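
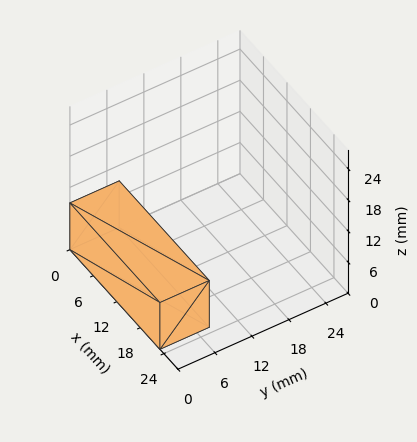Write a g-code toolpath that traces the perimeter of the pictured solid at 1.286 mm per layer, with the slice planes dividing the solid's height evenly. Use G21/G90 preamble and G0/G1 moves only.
Reading the render: the shape is a rectangular box, roughly 23 × 8 mm footprint and 9 mm tall (dimensions read to the nearest mm from the axis ticks). For the g-code, the solid's height is divided into equal slices at the stated Δz and each level perimeter traced with G1 moves after a G0 lift.

; perimeter-only toolpath
G21 ; units = mm
G90 ; absolute positioning
G28 ; home
; layer 1
G0 Z1.286
G0 X0.000 Y0.000
G1 X23.000 Y0.000
G1 X23.000 Y8.000
G1 X0.000 Y8.000
G1 X0.000 Y0.000
; layer 2
G0 Z2.571
G0 X0.000 Y0.000
G1 X23.000 Y0.000
G1 X23.000 Y8.000
G1 X0.000 Y8.000
G1 X0.000 Y0.000
; layer 3
G0 Z3.857
G0 X0.000 Y0.000
G1 X23.000 Y0.000
G1 X23.000 Y8.000
G1 X0.000 Y8.000
G1 X0.000 Y0.000
; layer 4
G0 Z5.143
G0 X0.000 Y0.000
G1 X23.000 Y0.000
G1 X23.000 Y8.000
G1 X0.000 Y8.000
G1 X0.000 Y0.000
; layer 5
G0 Z6.429
G0 X0.000 Y0.000
G1 X23.000 Y0.000
G1 X23.000 Y8.000
G1 X0.000 Y8.000
G1 X0.000 Y0.000
; layer 6
G0 Z7.714
G0 X0.000 Y0.000
G1 X23.000 Y0.000
G1 X23.000 Y8.000
G1 X0.000 Y8.000
G1 X0.000 Y0.000
; layer 7
G0 Z9.000
G0 X0.000 Y0.000
G1 X23.000 Y0.000
G1 X23.000 Y8.000
G1 X0.000 Y8.000
G1 X0.000 Y0.000
M2 ; end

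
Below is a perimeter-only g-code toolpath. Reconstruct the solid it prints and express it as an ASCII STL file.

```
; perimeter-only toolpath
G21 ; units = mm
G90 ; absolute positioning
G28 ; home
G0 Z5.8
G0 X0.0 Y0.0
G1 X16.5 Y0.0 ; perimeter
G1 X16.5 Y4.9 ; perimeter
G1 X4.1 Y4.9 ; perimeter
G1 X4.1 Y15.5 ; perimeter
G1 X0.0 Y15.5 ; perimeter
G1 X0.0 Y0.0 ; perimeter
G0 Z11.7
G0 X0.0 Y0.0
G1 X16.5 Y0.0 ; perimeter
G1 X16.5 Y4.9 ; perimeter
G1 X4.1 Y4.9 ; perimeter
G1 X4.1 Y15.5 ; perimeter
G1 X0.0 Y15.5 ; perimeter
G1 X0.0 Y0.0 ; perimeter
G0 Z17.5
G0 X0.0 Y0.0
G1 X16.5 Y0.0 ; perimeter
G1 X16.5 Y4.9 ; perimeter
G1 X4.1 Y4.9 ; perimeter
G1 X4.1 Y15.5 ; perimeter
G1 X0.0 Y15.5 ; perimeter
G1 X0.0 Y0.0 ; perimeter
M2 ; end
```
solid part
  facet normal 0.0000 0.0000 -1.0000
    outer loop
      vertex 16.5 4.9 0.0
      vertex 16.5 0.0 0.0
      vertex 0.0 0.0 0.0
    endloop
  endfacet
  facet normal 0.0000 0.0000 -1.0000
    outer loop
      vertex 4.1 4.9 0.0
      vertex 16.5 4.9 0.0
      vertex 0.0 0.0 0.0
    endloop
  endfacet
  facet normal 0.0000 0.0000 -1.0000
    outer loop
      vertex 4.1 15.5 0.0
      vertex 4.1 4.9 0.0
      vertex 0.0 0.0 0.0
    endloop
  endfacet
  facet normal 0.0000 0.0000 -1.0000
    outer loop
      vertex 0.0 15.5 0.0
      vertex 4.1 15.5 0.0
      vertex 0.0 0.0 0.0
    endloop
  endfacet
  facet normal 0.0000 0.0000 1.0000
    outer loop
      vertex 0.0 0.0 17.5
      vertex 16.5 0.0 17.5
      vertex 16.5 4.9 17.5
    endloop
  endfacet
  facet normal 0.0000 0.0000 1.0000
    outer loop
      vertex 0.0 0.0 17.5
      vertex 16.5 4.9 17.5
      vertex 4.1 4.9 17.5
    endloop
  endfacet
  facet normal 0.0000 0.0000 1.0000
    outer loop
      vertex 0.0 0.0 17.5
      vertex 4.1 4.9 17.5
      vertex 4.1 15.5 17.5
    endloop
  endfacet
  facet normal 0.0000 0.0000 1.0000
    outer loop
      vertex 0.0 0.0 17.5
      vertex 4.1 15.5 17.5
      vertex 0.0 15.5 17.5
    endloop
  endfacet
  facet normal 0.0000 -1.0000 0.0000
    outer loop
      vertex 0.0 0.0 0.0
      vertex 16.5 0.0 0.0
      vertex 16.5 0.0 17.5
    endloop
  endfacet
  facet normal 0.0000 -1.0000 0.0000
    outer loop
      vertex 0.0 0.0 0.0
      vertex 16.5 0.0 17.5
      vertex 0.0 0.0 17.5
    endloop
  endfacet
  facet normal 1.0000 0.0000 0.0000
    outer loop
      vertex 16.5 0.0 0.0
      vertex 16.5 4.9 0.0
      vertex 16.5 4.9 17.5
    endloop
  endfacet
  facet normal 1.0000 0.0000 0.0000
    outer loop
      vertex 16.5 0.0 0.0
      vertex 16.5 4.9 17.5
      vertex 16.5 0.0 17.5
    endloop
  endfacet
  facet normal 0.0000 1.0000 0.0000
    outer loop
      vertex 16.5 4.9 0.0
      vertex 4.1 4.9 0.0
      vertex 4.1 4.9 17.5
    endloop
  endfacet
  facet normal 0.0000 1.0000 0.0000
    outer loop
      vertex 16.5 4.9 0.0
      vertex 4.1 4.9 17.5
      vertex 16.5 4.9 17.5
    endloop
  endfacet
  facet normal 1.0000 0.0000 0.0000
    outer loop
      vertex 4.1 4.9 0.0
      vertex 4.1 15.5 0.0
      vertex 4.1 15.5 17.5
    endloop
  endfacet
  facet normal 1.0000 0.0000 0.0000
    outer loop
      vertex 4.1 4.9 0.0
      vertex 4.1 15.5 17.5
      vertex 4.1 4.9 17.5
    endloop
  endfacet
  facet normal 0.0000 1.0000 0.0000
    outer loop
      vertex 4.1 15.5 0.0
      vertex 0.0 15.5 0.0
      vertex 0.0 15.5 17.5
    endloop
  endfacet
  facet normal 0.0000 1.0000 0.0000
    outer loop
      vertex 4.1 15.5 0.0
      vertex 0.0 15.5 17.5
      vertex 4.1 15.5 17.5
    endloop
  endfacet
  facet normal -1.0000 0.0000 0.0000
    outer loop
      vertex 0.0 15.5 0.0
      vertex 0.0 0.0 0.0
      vertex 0.0 0.0 17.5
    endloop
  endfacet
  facet normal -1.0000 0.0000 0.0000
    outer loop
      vertex 0.0 15.5 0.0
      vertex 0.0 0.0 17.5
      vertex 0.0 15.5 17.5
    endloop
  endfacet
endsolid part

The G0 Z moves step by Δz≈5.8 mm. Every layer's G1 loop is the same polygon, so the solid is a straight extrusion of it from z=0 to z≈17.5. Closing with flat bottom and top caps and triangulating gives 20 facets — an L-shaped prism: outer 16.5 × 15.5 mm, arm thicknesses ≈ 4.9 mm (horizontal) and 4.1 mm (vertical), extruded 17.5 mm in z.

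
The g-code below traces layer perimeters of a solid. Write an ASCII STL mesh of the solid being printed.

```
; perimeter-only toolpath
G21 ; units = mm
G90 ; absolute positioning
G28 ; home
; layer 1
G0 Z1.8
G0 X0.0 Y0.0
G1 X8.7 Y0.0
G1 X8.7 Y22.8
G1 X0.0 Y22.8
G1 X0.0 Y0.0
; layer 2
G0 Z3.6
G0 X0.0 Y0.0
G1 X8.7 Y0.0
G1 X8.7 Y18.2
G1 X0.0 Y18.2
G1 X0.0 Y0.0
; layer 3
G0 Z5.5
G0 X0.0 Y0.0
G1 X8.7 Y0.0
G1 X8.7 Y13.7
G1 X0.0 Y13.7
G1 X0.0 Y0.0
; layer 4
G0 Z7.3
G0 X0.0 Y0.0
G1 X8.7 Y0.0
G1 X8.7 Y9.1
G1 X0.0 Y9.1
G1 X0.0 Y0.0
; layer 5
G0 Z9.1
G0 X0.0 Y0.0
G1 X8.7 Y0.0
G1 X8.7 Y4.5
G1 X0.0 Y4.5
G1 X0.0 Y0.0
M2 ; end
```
solid part
  facet normal 0.0000 0.0000 -1.0000
    outer loop
      vertex 8.7 27.3 0.0
      vertex 8.7 0.0 0.0
      vertex 0.0 0.0 0.0
    endloop
  endfacet
  facet normal 0.0000 0.0000 -1.0000
    outer loop
      vertex 0.0 27.3 0.0
      vertex 8.7 27.3 0.0
      vertex 0.0 0.0 0.0
    endloop
  endfacet
  facet normal 0.0000 -1.0000 0.0000
    outer loop
      vertex 0.0 0.0 0.0
      vertex 8.7 0.0 0.0
      vertex 8.7 0.0 10.9
    endloop
  endfacet
  facet normal 0.0000 -1.0000 0.0000
    outer loop
      vertex 0.0 0.0 0.0
      vertex 8.7 0.0 10.9
      vertex 0.0 0.0 10.9
    endloop
  endfacet
  facet normal 0.0000 0.3708 0.9287
    outer loop
      vertex 0.0 0.0 10.9
      vertex 8.7 0.0 10.9
      vertex 8.7 27.3 0.0
    endloop
  endfacet
  facet normal 0.0000 0.3708 0.9287
    outer loop
      vertex 0.0 0.0 10.9
      vertex 8.7 27.3 0.0
      vertex 0.0 27.3 0.0
    endloop
  endfacet
  facet normal -1.0000 0.0000 0.0000
    outer loop
      vertex 0.0 0.0 10.9
      vertex 0.0 27.3 0.0
      vertex 0.0 0.0 0.0
    endloop
  endfacet
  facet normal 1.0000 0.0000 0.0000
    outer loop
      vertex 8.7 0.0 0.0
      vertex 8.7 27.3 0.0
      vertex 8.7 0.0 10.9
    endloop
  endfacet
endsolid part

The G0 Z moves step by Δz≈1.8 mm. The G1 loops shrink linearly with z, so the solid tapers from its base footprint up to z≈10.9. Closing with a flat bottom cap and the tapered top and triangulating gives 8 facets — a wedge (ramp): 8.7 × 27.3 mm base, rising to 10.9 mm along the y=0 edge and sloping linearly to z=0 at y=27.3.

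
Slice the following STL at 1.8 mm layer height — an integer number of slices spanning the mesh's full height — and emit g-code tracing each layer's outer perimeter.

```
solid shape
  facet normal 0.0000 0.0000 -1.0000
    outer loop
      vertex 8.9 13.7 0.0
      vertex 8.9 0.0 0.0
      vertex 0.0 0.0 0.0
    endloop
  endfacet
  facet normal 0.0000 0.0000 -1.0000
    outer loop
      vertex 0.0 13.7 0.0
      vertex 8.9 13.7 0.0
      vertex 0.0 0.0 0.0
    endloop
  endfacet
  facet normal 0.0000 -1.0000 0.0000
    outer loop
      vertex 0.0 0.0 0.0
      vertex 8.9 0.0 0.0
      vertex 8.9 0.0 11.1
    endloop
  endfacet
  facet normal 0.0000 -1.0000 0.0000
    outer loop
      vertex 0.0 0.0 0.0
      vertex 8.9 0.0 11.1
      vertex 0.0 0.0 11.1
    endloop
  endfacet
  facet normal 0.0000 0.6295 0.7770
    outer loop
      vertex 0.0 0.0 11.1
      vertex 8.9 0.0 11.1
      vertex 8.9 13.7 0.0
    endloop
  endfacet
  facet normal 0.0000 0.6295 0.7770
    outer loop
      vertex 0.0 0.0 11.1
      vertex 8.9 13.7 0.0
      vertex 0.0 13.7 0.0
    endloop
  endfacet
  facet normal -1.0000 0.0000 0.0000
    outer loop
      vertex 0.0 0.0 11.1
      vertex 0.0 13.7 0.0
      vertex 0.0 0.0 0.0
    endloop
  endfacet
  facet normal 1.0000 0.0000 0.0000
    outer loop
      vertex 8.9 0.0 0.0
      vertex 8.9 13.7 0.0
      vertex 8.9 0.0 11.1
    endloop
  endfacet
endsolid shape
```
; perimeter-only toolpath
G21 ; units = mm
G90 ; absolute positioning
G28 ; home
; layer 1
G0 Z1.8
G0 X0.0 Y0.0
G1 X8.9 Y0.0
G1 X8.9 Y11.4
G1 X0.0 Y11.4
G1 X0.0 Y0.0
; layer 2
G0 Z3.7
G0 X0.0 Y0.0
G1 X8.9 Y0.0
G1 X8.9 Y9.1
G1 X0.0 Y9.1
G1 X0.0 Y0.0
; layer 3
G0 Z5.5
G0 X0.0 Y0.0
G1 X8.9 Y0.0
G1 X8.9 Y6.8
G1 X0.0 Y6.8
G1 X0.0 Y0.0
; layer 4
G0 Z7.4
G0 X0.0 Y0.0
G1 X8.9 Y0.0
G1 X8.9 Y4.6
G1 X0.0 Y4.6
G1 X0.0 Y0.0
; layer 5
G0 Z9.2
G0 X0.0 Y0.0
G1 X8.9 Y0.0
G1 X8.9 Y2.3
G1 X0.0 Y2.3
G1 X0.0 Y0.0
M2 ; end

The solid is a wedge (ramp): 8.9 × 13.7 mm base, rising to 11.1 mm along the y=0 edge and sloping linearly to z=0 at y=13.7. Slicing at Δz = 1.8 mm — 6 equal slices spanning the solid's height, so layer i sits at z = i·h/6 — gives 5 non-empty perimeters. Each is a 4-segment closed polygon; G0 lifts to the layer z and rapids to the start vertex, then G1 traces the edges. The cross-section shrinks linearly with z (the slice at the apex is degenerate and omitted).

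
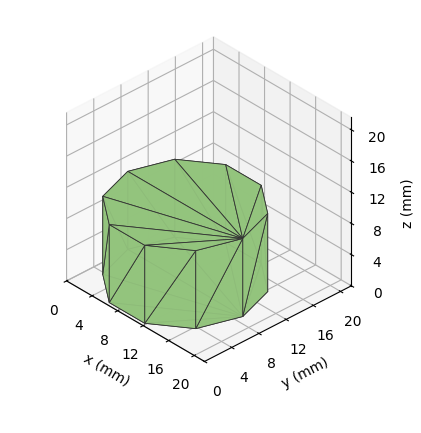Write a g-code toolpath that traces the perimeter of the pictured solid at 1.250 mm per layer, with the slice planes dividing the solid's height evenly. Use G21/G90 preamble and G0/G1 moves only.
Reading the render: the shape is a regular 10-sided prism (a cylinder approximated with 10 flat sides), circumscribed radius ≈ 9 mm, height ≈ 10 mm (dimensions read to the nearest mm from the axis ticks). For the g-code, the solid's height is divided into equal slices at the stated Δz and each level perimeter traced with G1 moves after a G0 lift.

; perimeter-only toolpath
G21 ; units = mm
G90 ; absolute positioning
G28 ; home
; layer 1
G0 Z1.250
G0 X18.000 Y9.000
G1 X16.281 Y14.290
G1 X11.781 Y17.560
G1 X6.219 Y17.560
G1 X1.719 Y14.290
G1 X0.000 Y9.000
G1 X1.719 Y3.710
G1 X6.219 Y0.440
G1 X11.781 Y0.440
G1 X16.281 Y3.710
G1 X18.000 Y9.000
; layer 2
G0 Z2.500
G0 X18.000 Y9.000
G1 X16.281 Y14.290
G1 X11.781 Y17.560
G1 X6.219 Y17.560
G1 X1.719 Y14.290
G1 X0.000 Y9.000
G1 X1.719 Y3.710
G1 X6.219 Y0.440
G1 X11.781 Y0.440
G1 X16.281 Y3.710
G1 X18.000 Y9.000
; layer 3
G0 Z3.750
G0 X18.000 Y9.000
G1 X16.281 Y14.290
G1 X11.781 Y17.560
G1 X6.219 Y17.560
G1 X1.719 Y14.290
G1 X0.000 Y9.000
G1 X1.719 Y3.710
G1 X6.219 Y0.440
G1 X11.781 Y0.440
G1 X16.281 Y3.710
G1 X18.000 Y9.000
; layer 4
G0 Z5.000
G0 X18.000 Y9.000
G1 X16.281 Y14.290
G1 X11.781 Y17.560
G1 X6.219 Y17.560
G1 X1.719 Y14.290
G1 X0.000 Y9.000
G1 X1.719 Y3.710
G1 X6.219 Y0.440
G1 X11.781 Y0.440
G1 X16.281 Y3.710
G1 X18.000 Y9.000
; layer 5
G0 Z6.250
G0 X18.000 Y9.000
G1 X16.281 Y14.290
G1 X11.781 Y17.560
G1 X6.219 Y17.560
G1 X1.719 Y14.290
G1 X0.000 Y9.000
G1 X1.719 Y3.710
G1 X6.219 Y0.440
G1 X11.781 Y0.440
G1 X16.281 Y3.710
G1 X18.000 Y9.000
; layer 6
G0 Z7.500
G0 X18.000 Y9.000
G1 X16.281 Y14.290
G1 X11.781 Y17.560
G1 X6.219 Y17.560
G1 X1.719 Y14.290
G1 X0.000 Y9.000
G1 X1.719 Y3.710
G1 X6.219 Y0.440
G1 X11.781 Y0.440
G1 X16.281 Y3.710
G1 X18.000 Y9.000
; layer 7
G0 Z8.750
G0 X18.000 Y9.000
G1 X16.281 Y14.290
G1 X11.781 Y17.560
G1 X6.219 Y17.560
G1 X1.719 Y14.290
G1 X0.000 Y9.000
G1 X1.719 Y3.710
G1 X6.219 Y0.440
G1 X11.781 Y0.440
G1 X16.281 Y3.710
G1 X18.000 Y9.000
; layer 8
G0 Z10.000
G0 X18.000 Y9.000
G1 X16.281 Y14.290
G1 X11.781 Y17.560
G1 X6.219 Y17.560
G1 X1.719 Y14.290
G1 X0.000 Y9.000
G1 X1.719 Y3.710
G1 X6.219 Y0.440
G1 X11.781 Y0.440
G1 X16.281 Y3.710
G1 X18.000 Y9.000
M2 ; end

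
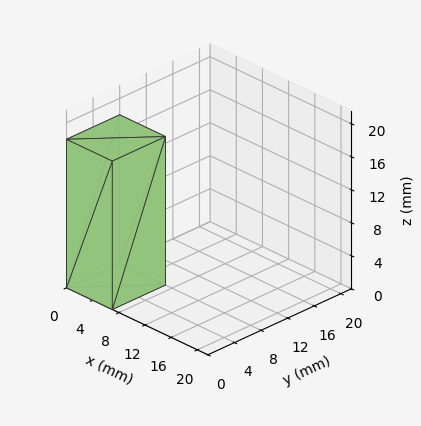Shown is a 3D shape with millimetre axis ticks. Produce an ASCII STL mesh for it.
Reading the render: the shape is a rectangular box, roughly 7 × 8 mm footprint and 18 mm tall (dimensions read to the nearest mm from the axis ticks). For the STL, each face is triangulated and given an outward normal.

solid part
  facet normal 0.0000 0.0000 -1.0000
    outer loop
      vertex 7.00 8.00 0.00
      vertex 7.00 0.00 0.00
      vertex 0.00 0.00 0.00
    endloop
  endfacet
  facet normal 0.0000 0.0000 -1.0000
    outer loop
      vertex 0.00 8.00 0.00
      vertex 7.00 8.00 0.00
      vertex 0.00 0.00 0.00
    endloop
  endfacet
  facet normal 0.0000 0.0000 1.0000
    outer loop
      vertex 0.00 0.00 18.00
      vertex 7.00 0.00 18.00
      vertex 7.00 8.00 18.00
    endloop
  endfacet
  facet normal 0.0000 0.0000 1.0000
    outer loop
      vertex 0.00 0.00 18.00
      vertex 7.00 8.00 18.00
      vertex 0.00 8.00 18.00
    endloop
  endfacet
  facet normal 0.0000 -1.0000 0.0000
    outer loop
      vertex 0.00 0.00 0.00
      vertex 7.00 0.00 0.00
      vertex 7.00 0.00 18.00
    endloop
  endfacet
  facet normal 0.0000 -1.0000 0.0000
    outer loop
      vertex 0.00 0.00 0.00
      vertex 7.00 0.00 18.00
      vertex 0.00 0.00 18.00
    endloop
  endfacet
  facet normal 0.0000 1.0000 0.0000
    outer loop
      vertex 7.00 8.00 18.00
      vertex 7.00 8.00 0.00
      vertex 0.00 8.00 0.00
    endloop
  endfacet
  facet normal 0.0000 1.0000 0.0000
    outer loop
      vertex 0.00 8.00 18.00
      vertex 7.00 8.00 18.00
      vertex 0.00 8.00 0.00
    endloop
  endfacet
  facet normal -1.0000 0.0000 0.0000
    outer loop
      vertex 0.00 8.00 18.00
      vertex 0.00 8.00 0.00
      vertex 0.00 0.00 0.00
    endloop
  endfacet
  facet normal -1.0000 0.0000 0.0000
    outer loop
      vertex 0.00 0.00 18.00
      vertex 0.00 8.00 18.00
      vertex 0.00 0.00 0.00
    endloop
  endfacet
  facet normal 1.0000 0.0000 0.0000
    outer loop
      vertex 7.00 0.00 0.00
      vertex 7.00 8.00 0.00
      vertex 7.00 8.00 18.00
    endloop
  endfacet
  facet normal 1.0000 0.0000 0.0000
    outer loop
      vertex 7.00 0.00 0.00
      vertex 7.00 8.00 18.00
      vertex 7.00 0.00 18.00
    endloop
  endfacet
endsolid part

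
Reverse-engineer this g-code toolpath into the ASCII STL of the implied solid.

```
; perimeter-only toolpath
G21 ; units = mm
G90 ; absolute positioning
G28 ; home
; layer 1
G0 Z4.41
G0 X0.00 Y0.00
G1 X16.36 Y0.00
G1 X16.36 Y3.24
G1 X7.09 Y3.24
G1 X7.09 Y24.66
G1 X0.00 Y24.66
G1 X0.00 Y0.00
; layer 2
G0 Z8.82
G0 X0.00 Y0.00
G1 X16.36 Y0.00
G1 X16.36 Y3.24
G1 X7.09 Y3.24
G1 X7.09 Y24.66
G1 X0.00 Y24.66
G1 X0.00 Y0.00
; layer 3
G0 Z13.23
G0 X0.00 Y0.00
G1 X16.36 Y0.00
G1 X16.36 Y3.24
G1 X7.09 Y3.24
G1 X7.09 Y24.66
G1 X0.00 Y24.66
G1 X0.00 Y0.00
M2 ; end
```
solid part
  facet normal 0.0000 0.0000 -1.0000
    outer loop
      vertex 16.36 3.24 0.00
      vertex 16.36 0.00 0.00
      vertex 0.00 0.00 0.00
    endloop
  endfacet
  facet normal 0.0000 0.0000 -1.0000
    outer loop
      vertex 7.09 3.24 0.00
      vertex 16.36 3.24 0.00
      vertex 0.00 0.00 0.00
    endloop
  endfacet
  facet normal 0.0000 0.0000 -1.0000
    outer loop
      vertex 7.09 24.66 0.00
      vertex 7.09 3.24 0.00
      vertex 0.00 0.00 0.00
    endloop
  endfacet
  facet normal 0.0000 0.0000 -1.0000
    outer loop
      vertex 0.00 24.66 0.00
      vertex 7.09 24.66 0.00
      vertex 0.00 0.00 0.00
    endloop
  endfacet
  facet normal 0.0000 0.0000 1.0000
    outer loop
      vertex 0.00 0.00 13.23
      vertex 16.36 0.00 13.23
      vertex 16.36 3.24 13.23
    endloop
  endfacet
  facet normal 0.0000 0.0000 1.0000
    outer loop
      vertex 0.00 0.00 13.23
      vertex 16.36 3.24 13.23
      vertex 7.09 3.24 13.23
    endloop
  endfacet
  facet normal 0.0000 0.0000 1.0000
    outer loop
      vertex 0.00 0.00 13.23
      vertex 7.09 3.24 13.23
      vertex 7.09 24.66 13.23
    endloop
  endfacet
  facet normal 0.0000 0.0000 1.0000
    outer loop
      vertex 0.00 0.00 13.23
      vertex 7.09 24.66 13.23
      vertex 0.00 24.66 13.23
    endloop
  endfacet
  facet normal 0.0000 -1.0000 0.0000
    outer loop
      vertex 0.00 0.00 0.00
      vertex 16.36 0.00 0.00
      vertex 16.36 0.00 13.23
    endloop
  endfacet
  facet normal 0.0000 -1.0000 0.0000
    outer loop
      vertex 0.00 0.00 0.00
      vertex 16.36 0.00 13.23
      vertex 0.00 0.00 13.23
    endloop
  endfacet
  facet normal 1.0000 0.0000 0.0000
    outer loop
      vertex 16.36 0.00 0.00
      vertex 16.36 3.24 0.00
      vertex 16.36 3.24 13.23
    endloop
  endfacet
  facet normal 1.0000 0.0000 0.0000
    outer loop
      vertex 16.36 0.00 0.00
      vertex 16.36 3.24 13.23
      vertex 16.36 0.00 13.23
    endloop
  endfacet
  facet normal 0.0000 1.0000 0.0000
    outer loop
      vertex 16.36 3.24 0.00
      vertex 7.09 3.24 0.00
      vertex 7.09 3.24 13.23
    endloop
  endfacet
  facet normal 0.0000 1.0000 0.0000
    outer loop
      vertex 16.36 3.24 0.00
      vertex 7.09 3.24 13.23
      vertex 16.36 3.24 13.23
    endloop
  endfacet
  facet normal 1.0000 0.0000 0.0000
    outer loop
      vertex 7.09 3.24 0.00
      vertex 7.09 24.66 0.00
      vertex 7.09 24.66 13.23
    endloop
  endfacet
  facet normal 1.0000 0.0000 0.0000
    outer loop
      vertex 7.09 3.24 0.00
      vertex 7.09 24.66 13.23
      vertex 7.09 3.24 13.23
    endloop
  endfacet
  facet normal 0.0000 1.0000 0.0000
    outer loop
      vertex 7.09 24.66 0.00
      vertex 0.00 24.66 0.00
      vertex 0.00 24.66 13.23
    endloop
  endfacet
  facet normal 0.0000 1.0000 0.0000
    outer loop
      vertex 7.09 24.66 0.00
      vertex 0.00 24.66 13.23
      vertex 7.09 24.66 13.23
    endloop
  endfacet
  facet normal -1.0000 0.0000 0.0000
    outer loop
      vertex 0.00 24.66 0.00
      vertex 0.00 0.00 0.00
      vertex 0.00 0.00 13.23
    endloop
  endfacet
  facet normal -1.0000 0.0000 0.0000
    outer loop
      vertex 0.00 24.66 0.00
      vertex 0.00 0.00 13.23
      vertex 0.00 24.66 13.23
    endloop
  endfacet
endsolid part

The G0 Z moves step by Δz≈4.41 mm. Every layer's G1 loop is the same polygon, so the solid is a straight extrusion of it from z=0 to z≈13.2. Closing with flat bottom and top caps and triangulating gives 20 facets — an L-shaped prism: outer 16.4 × 24.7 mm, arm thicknesses ≈ 3.24 mm (horizontal) and 7.09 mm (vertical), extruded 13.2 mm in z.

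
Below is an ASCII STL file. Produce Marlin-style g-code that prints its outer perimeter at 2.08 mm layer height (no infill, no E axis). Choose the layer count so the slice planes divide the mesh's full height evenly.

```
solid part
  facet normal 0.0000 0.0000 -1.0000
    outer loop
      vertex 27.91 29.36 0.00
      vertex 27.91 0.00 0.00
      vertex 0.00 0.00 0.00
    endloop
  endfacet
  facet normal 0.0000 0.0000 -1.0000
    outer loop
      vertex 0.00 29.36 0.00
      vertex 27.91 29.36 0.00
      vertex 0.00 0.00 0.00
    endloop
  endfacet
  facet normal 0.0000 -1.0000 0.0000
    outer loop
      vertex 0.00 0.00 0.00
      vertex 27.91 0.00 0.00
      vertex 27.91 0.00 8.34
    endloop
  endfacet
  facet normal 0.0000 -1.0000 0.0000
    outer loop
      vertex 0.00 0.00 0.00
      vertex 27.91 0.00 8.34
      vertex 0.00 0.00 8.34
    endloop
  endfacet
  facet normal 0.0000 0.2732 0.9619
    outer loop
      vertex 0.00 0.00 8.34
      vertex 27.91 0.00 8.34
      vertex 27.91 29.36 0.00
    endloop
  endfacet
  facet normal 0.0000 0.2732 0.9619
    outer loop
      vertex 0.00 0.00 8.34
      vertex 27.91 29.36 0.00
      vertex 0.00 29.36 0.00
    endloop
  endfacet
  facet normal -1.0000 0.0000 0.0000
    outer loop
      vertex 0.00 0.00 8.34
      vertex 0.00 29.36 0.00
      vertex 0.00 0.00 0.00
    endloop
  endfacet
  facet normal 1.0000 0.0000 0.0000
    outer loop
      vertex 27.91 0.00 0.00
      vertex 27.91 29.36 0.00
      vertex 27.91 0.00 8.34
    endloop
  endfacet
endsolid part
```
; perimeter-only toolpath
G21 ; units = mm
G90 ; absolute positioning
G28 ; home
; layer 1
G0 Z2.08
G0 X0.00 Y0.00
G1 X27.91 Y0.00
G1 X27.91 Y22.02
G1 X0.00 Y22.02
G1 X0.00 Y0.00
; layer 2
G0 Z4.17
G0 X0.00 Y0.00
G1 X27.91 Y0.00
G1 X27.91 Y14.68
G1 X0.00 Y14.68
G1 X0.00 Y0.00
; layer 3
G0 Z6.25
G0 X0.00 Y0.00
G1 X27.91 Y0.00
G1 X27.91 Y7.34
G1 X0.00 Y7.34
G1 X0.00 Y0.00
M2 ; end

The solid is a wedge (ramp): 27.9 × 29.4 mm base, rising to 8.34 mm along the y=0 edge and sloping linearly to z=0 at y=29.4. Slicing at Δz = 2.08 mm — 4 equal slices spanning the solid's height, so layer i sits at z = i·h/4 — gives 3 non-empty perimeters. Each is a 4-segment closed polygon; G0 lifts to the layer z and rapids to the start vertex, then G1 traces the edges. The cross-section shrinks linearly with z (the slice at the apex is degenerate and omitted).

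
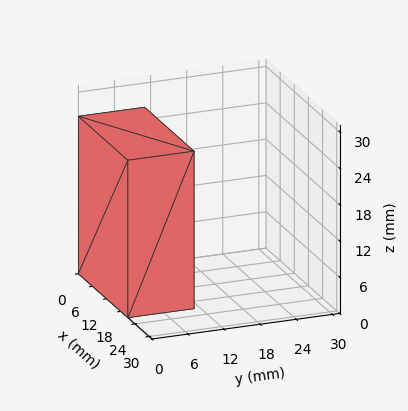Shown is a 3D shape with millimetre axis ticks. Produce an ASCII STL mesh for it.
Reading the render: the shape is a rectangular box, roughly 21 × 11 mm footprint and 26 mm tall (dimensions read to the nearest mm from the axis ticks). For the STL, each face is triangulated and given an outward normal.

solid part
  facet normal 0.0000 0.0000 -1.0000
    outer loop
      vertex 21.000 11.000 0.000
      vertex 21.000 0.000 0.000
      vertex 0.000 0.000 0.000
    endloop
  endfacet
  facet normal 0.0000 0.0000 -1.0000
    outer loop
      vertex 0.000 11.000 0.000
      vertex 21.000 11.000 0.000
      vertex 0.000 0.000 0.000
    endloop
  endfacet
  facet normal 0.0000 0.0000 1.0000
    outer loop
      vertex 0.000 0.000 26.000
      vertex 21.000 0.000 26.000
      vertex 21.000 11.000 26.000
    endloop
  endfacet
  facet normal 0.0000 0.0000 1.0000
    outer loop
      vertex 0.000 0.000 26.000
      vertex 21.000 11.000 26.000
      vertex 0.000 11.000 26.000
    endloop
  endfacet
  facet normal 0.0000 -1.0000 0.0000
    outer loop
      vertex 0.000 0.000 0.000
      vertex 21.000 0.000 0.000
      vertex 21.000 0.000 26.000
    endloop
  endfacet
  facet normal 0.0000 -1.0000 0.0000
    outer loop
      vertex 0.000 0.000 0.000
      vertex 21.000 0.000 26.000
      vertex 0.000 0.000 26.000
    endloop
  endfacet
  facet normal 0.0000 1.0000 0.0000
    outer loop
      vertex 21.000 11.000 26.000
      vertex 21.000 11.000 0.000
      vertex 0.000 11.000 0.000
    endloop
  endfacet
  facet normal 0.0000 1.0000 0.0000
    outer loop
      vertex 0.000 11.000 26.000
      vertex 21.000 11.000 26.000
      vertex 0.000 11.000 0.000
    endloop
  endfacet
  facet normal -1.0000 0.0000 0.0000
    outer loop
      vertex 0.000 11.000 26.000
      vertex 0.000 11.000 0.000
      vertex 0.000 0.000 0.000
    endloop
  endfacet
  facet normal -1.0000 0.0000 0.0000
    outer loop
      vertex 0.000 0.000 26.000
      vertex 0.000 11.000 26.000
      vertex 0.000 0.000 0.000
    endloop
  endfacet
  facet normal 1.0000 0.0000 0.0000
    outer loop
      vertex 21.000 0.000 0.000
      vertex 21.000 11.000 0.000
      vertex 21.000 11.000 26.000
    endloop
  endfacet
  facet normal 1.0000 0.0000 0.0000
    outer loop
      vertex 21.000 0.000 0.000
      vertex 21.000 11.000 26.000
      vertex 21.000 0.000 26.000
    endloop
  endfacet
endsolid part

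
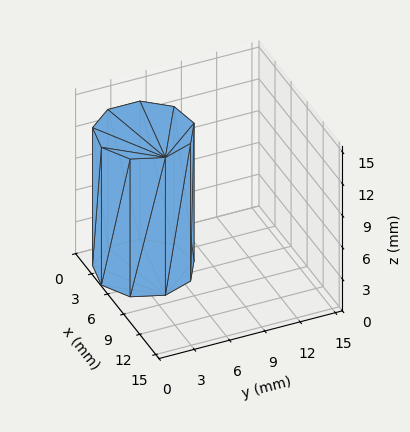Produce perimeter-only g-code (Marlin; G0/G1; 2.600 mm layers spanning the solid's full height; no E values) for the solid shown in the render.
Reading the render: the shape is a regular 9-sided prism (a cylinder approximated with 9 flat sides), circumscribed radius ≈ 4 mm, height ≈ 13 mm (dimensions read to the nearest mm from the axis ticks). For the g-code, the solid's height is divided into equal slices at the stated Δz and each level perimeter traced with G1 moves after a G0 lift.

; perimeter-only toolpath
G21 ; units = mm
G90 ; absolute positioning
G28 ; home
; layer 1
G0 Z2.600
G0 X8.000 Y4.000
G1 X7.064 Y6.571
G1 X4.695 Y7.939
G1 X2.000 Y7.464
G1 X0.241 Y5.368
G1 X0.241 Y2.632
G1 X2.000 Y0.536
G1 X4.695 Y0.061
G1 X7.064 Y1.429
G1 X8.000 Y4.000
; layer 2
G0 Z5.200
G0 X8.000 Y4.000
G1 X7.064 Y6.571
G1 X4.695 Y7.939
G1 X2.000 Y7.464
G1 X0.241 Y5.368
G1 X0.241 Y2.632
G1 X2.000 Y0.536
G1 X4.695 Y0.061
G1 X7.064 Y1.429
G1 X8.000 Y4.000
; layer 3
G0 Z7.800
G0 X8.000 Y4.000
G1 X7.064 Y6.571
G1 X4.695 Y7.939
G1 X2.000 Y7.464
G1 X0.241 Y5.368
G1 X0.241 Y2.632
G1 X2.000 Y0.536
G1 X4.695 Y0.061
G1 X7.064 Y1.429
G1 X8.000 Y4.000
; layer 4
G0 Z10.400
G0 X8.000 Y4.000
G1 X7.064 Y6.571
G1 X4.695 Y7.939
G1 X2.000 Y7.464
G1 X0.241 Y5.368
G1 X0.241 Y2.632
G1 X2.000 Y0.536
G1 X4.695 Y0.061
G1 X7.064 Y1.429
G1 X8.000 Y4.000
; layer 5
G0 Z13.000
G0 X8.000 Y4.000
G1 X7.064 Y6.571
G1 X4.695 Y7.939
G1 X2.000 Y7.464
G1 X0.241 Y5.368
G1 X0.241 Y2.632
G1 X2.000 Y0.536
G1 X4.695 Y0.061
G1 X7.064 Y1.429
G1 X8.000 Y4.000
M2 ; end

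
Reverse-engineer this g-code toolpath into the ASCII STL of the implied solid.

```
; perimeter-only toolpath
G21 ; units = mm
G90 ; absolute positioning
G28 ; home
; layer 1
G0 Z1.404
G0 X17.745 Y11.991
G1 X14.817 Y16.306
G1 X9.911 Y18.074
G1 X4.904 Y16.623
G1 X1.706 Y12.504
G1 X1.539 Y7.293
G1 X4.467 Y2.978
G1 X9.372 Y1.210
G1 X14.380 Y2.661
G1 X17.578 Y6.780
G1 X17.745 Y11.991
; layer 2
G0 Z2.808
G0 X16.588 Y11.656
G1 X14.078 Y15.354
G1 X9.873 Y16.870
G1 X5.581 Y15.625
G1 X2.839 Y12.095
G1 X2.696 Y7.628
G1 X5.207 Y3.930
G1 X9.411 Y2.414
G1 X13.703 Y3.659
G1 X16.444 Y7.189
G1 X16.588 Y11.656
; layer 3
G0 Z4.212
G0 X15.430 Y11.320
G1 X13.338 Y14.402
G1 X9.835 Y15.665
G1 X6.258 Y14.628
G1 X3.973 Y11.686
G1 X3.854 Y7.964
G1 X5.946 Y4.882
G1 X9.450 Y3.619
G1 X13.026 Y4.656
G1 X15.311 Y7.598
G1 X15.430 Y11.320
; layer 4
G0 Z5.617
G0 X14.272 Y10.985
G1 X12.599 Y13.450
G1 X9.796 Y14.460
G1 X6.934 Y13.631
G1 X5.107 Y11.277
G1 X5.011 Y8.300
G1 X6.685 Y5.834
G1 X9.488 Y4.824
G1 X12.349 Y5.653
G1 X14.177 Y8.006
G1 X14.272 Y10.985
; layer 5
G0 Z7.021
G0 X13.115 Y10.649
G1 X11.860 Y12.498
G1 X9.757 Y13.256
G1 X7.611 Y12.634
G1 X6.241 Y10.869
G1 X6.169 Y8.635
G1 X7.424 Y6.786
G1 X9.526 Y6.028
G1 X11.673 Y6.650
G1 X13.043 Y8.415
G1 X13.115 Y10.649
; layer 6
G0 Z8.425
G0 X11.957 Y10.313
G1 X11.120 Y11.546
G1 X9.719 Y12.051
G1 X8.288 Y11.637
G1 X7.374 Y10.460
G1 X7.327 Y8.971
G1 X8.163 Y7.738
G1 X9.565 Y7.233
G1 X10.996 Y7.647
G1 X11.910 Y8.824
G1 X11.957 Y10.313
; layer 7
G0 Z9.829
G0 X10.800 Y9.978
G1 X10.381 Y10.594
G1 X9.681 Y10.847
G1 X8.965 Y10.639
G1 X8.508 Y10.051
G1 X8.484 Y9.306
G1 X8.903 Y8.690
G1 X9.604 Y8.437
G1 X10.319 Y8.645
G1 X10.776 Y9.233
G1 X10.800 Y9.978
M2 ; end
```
solid part
  facet normal 0.0000 0.0000 -1.0000
    outer loop
      vertex 9.950 19.279 0.000
      vertex 15.556 17.258 0.000
      vertex 18.903 12.327 0.000
    endloop
  endfacet
  facet normal 0.0000 0.0000 -1.0000
    outer loop
      vertex 4.227 17.620 0.000
      vertex 9.950 19.279 0.000
      vertex 18.903 12.327 0.000
    endloop
  endfacet
  facet normal 0.0000 0.0000 -1.0000
    outer loop
      vertex 0.572 12.913 0.000
      vertex 4.227 17.620 0.000
      vertex 18.903 12.327 0.000
    endloop
  endfacet
  facet normal 0.0000 0.0000 -1.0000
    outer loop
      vertex 0.381 6.957 0.000
      vertex 0.572 12.913 0.000
      vertex 18.903 12.327 0.000
    endloop
  endfacet
  facet normal 0.0000 0.0000 -1.0000
    outer loop
      vertex 3.728 2.026 0.000
      vertex 0.381 6.957 0.000
      vertex 18.903 12.327 0.000
    endloop
  endfacet
  facet normal 0.0000 0.0000 -1.0000
    outer loop
      vertex 9.334 0.005 0.000
      vertex 3.728 2.026 0.000
      vertex 18.903 12.327 0.000
    endloop
  endfacet
  facet normal 0.0000 0.0000 -1.0000
    outer loop
      vertex 15.057 1.664 0.000
      vertex 9.334 0.005 0.000
      vertex 18.903 12.327 0.000
    endloop
  endfacet
  facet normal 0.0000 0.0000 -1.0000
    outer loop
      vertex 18.712 6.371 0.000
      vertex 15.057 1.664 0.000
      vertex 18.903 12.327 0.000
    endloop
  endfacet
  facet normal 0.6409 0.4350 0.6324
    outer loop
      vertex 18.903 12.327 0.000
      vertex 15.556 17.258 0.000
      vertex 9.642 9.642 11.233
    endloop
  endfacet
  facet normal 0.2627 0.7287 0.6324
    outer loop
      vertex 15.556 17.258 0.000
      vertex 9.950 19.279 0.000
      vertex 9.642 9.642 11.233
    endloop
  endfacet
  facet normal -0.2157 0.7440 0.6324
    outer loop
      vertex 9.950 19.279 0.000
      vertex 4.227 17.620 0.000
      vertex 9.642 9.642 11.233
    endloop
  endfacet
  facet normal -0.6119 0.4751 0.6324
    outer loop
      vertex 4.227 17.620 0.000
      vertex 0.572 12.913 0.000
      vertex 9.642 9.642 11.233
    endloop
  endfacet
  facet normal -0.7743 0.0248 0.6324
    outer loop
      vertex 0.572 12.913 0.000
      vertex 0.381 6.957 0.000
      vertex 9.642 9.642 11.233
    endloop
  endfacet
  facet normal -0.6409 -0.4350 0.6324
    outer loop
      vertex 0.381 6.957 0.000
      vertex 3.728 2.026 0.000
      vertex 9.642 9.642 11.233
    endloop
  endfacet
  facet normal -0.2627 -0.7287 0.6324
    outer loop
      vertex 3.728 2.026 0.000
      vertex 9.334 0.005 0.000
      vertex 9.642 9.642 11.233
    endloop
  endfacet
  facet normal 0.2157 -0.7440 0.6324
    outer loop
      vertex 9.334 0.005 0.000
      vertex 15.057 1.664 0.000
      vertex 9.642 9.642 11.233
    endloop
  endfacet
  facet normal 0.6119 -0.4751 0.6324
    outer loop
      vertex 15.057 1.664 0.000
      vertex 18.712 6.371 0.000
      vertex 9.642 9.642 11.233
    endloop
  endfacet
  facet normal 0.7743 -0.0248 0.6324
    outer loop
      vertex 18.712 6.371 0.000
      vertex 18.903 12.327 0.000
      vertex 9.642 9.642 11.233
    endloop
  endfacet
endsolid part

The G0 Z moves step by Δz≈1.404 mm. The G1 loops shrink linearly with z, so the solid tapers from its base footprint up to z≈11.2. Closing with a flat bottom cap and the tapered top and triangulating gives 18 facets — a regular 10-sided pyramid, base circumscribed radius ≈ 9.64 mm, apex at z ≈ 11.2 mm.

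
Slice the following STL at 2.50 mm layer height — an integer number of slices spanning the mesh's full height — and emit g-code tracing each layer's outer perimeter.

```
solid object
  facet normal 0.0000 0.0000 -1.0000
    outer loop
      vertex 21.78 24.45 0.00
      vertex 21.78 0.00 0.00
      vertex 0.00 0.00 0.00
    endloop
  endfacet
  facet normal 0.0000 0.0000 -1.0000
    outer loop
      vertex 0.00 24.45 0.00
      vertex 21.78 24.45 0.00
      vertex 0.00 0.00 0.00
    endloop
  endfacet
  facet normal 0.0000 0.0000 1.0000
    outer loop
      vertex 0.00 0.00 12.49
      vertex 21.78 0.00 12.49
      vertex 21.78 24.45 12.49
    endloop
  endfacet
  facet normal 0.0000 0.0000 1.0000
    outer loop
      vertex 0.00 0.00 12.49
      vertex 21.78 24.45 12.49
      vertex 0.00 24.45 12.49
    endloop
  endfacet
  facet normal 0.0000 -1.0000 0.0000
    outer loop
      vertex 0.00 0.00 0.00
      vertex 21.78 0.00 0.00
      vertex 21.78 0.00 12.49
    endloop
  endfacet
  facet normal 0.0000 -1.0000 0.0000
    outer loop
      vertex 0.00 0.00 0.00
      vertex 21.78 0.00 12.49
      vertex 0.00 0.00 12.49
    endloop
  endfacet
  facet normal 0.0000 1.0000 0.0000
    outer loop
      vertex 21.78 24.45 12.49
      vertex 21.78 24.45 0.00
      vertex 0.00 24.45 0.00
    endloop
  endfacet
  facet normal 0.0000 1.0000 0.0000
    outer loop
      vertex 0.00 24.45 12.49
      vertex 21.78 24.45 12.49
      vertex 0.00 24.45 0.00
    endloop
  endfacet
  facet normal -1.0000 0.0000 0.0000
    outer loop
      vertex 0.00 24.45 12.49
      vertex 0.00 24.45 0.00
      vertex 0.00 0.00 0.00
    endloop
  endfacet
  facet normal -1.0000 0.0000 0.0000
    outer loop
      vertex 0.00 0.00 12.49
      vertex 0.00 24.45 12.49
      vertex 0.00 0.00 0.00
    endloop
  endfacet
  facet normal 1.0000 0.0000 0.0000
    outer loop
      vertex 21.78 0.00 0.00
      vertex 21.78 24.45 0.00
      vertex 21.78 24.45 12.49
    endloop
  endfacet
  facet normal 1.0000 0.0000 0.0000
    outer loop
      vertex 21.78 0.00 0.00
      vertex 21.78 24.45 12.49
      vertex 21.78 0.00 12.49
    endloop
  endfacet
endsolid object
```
; perimeter-only toolpath
G21 ; units = mm
G90 ; absolute positioning
G28 ; home
; layer 1
G0 Z2.50
G0 X0.00 Y0.00
G1 X21.78 Y0.00
G1 X21.78 Y24.45
G1 X0.00 Y24.45
G1 X0.00 Y0.00
; layer 2
G0 Z5.00
G0 X0.00 Y0.00
G1 X21.78 Y0.00
G1 X21.78 Y24.45
G1 X0.00 Y24.45
G1 X0.00 Y0.00
; layer 3
G0 Z7.49
G0 X0.00 Y0.00
G1 X21.78 Y0.00
G1 X21.78 Y24.45
G1 X0.00 Y24.45
G1 X0.00 Y0.00
; layer 4
G0 Z9.99
G0 X0.00 Y0.00
G1 X21.78 Y0.00
G1 X21.78 Y24.45
G1 X0.00 Y24.45
G1 X0.00 Y0.00
; layer 5
G0 Z12.49
G0 X0.00 Y0.00
G1 X21.78 Y0.00
G1 X21.78 Y24.45
G1 X0.00 Y24.45
G1 X0.00 Y0.00
M2 ; end

The solid is a rectangular box, roughly 21.8 × 24.4 mm footprint and 12.5 mm tall. Slicing at Δz = 2.50 mm — 5 equal slices spanning the solid's height, so layer i sits at z = i·h/5 — gives 5 non-empty perimeters. Each is a 4-segment closed polygon; G0 lifts to the layer z and rapids to the start vertex, then G1 traces the edges.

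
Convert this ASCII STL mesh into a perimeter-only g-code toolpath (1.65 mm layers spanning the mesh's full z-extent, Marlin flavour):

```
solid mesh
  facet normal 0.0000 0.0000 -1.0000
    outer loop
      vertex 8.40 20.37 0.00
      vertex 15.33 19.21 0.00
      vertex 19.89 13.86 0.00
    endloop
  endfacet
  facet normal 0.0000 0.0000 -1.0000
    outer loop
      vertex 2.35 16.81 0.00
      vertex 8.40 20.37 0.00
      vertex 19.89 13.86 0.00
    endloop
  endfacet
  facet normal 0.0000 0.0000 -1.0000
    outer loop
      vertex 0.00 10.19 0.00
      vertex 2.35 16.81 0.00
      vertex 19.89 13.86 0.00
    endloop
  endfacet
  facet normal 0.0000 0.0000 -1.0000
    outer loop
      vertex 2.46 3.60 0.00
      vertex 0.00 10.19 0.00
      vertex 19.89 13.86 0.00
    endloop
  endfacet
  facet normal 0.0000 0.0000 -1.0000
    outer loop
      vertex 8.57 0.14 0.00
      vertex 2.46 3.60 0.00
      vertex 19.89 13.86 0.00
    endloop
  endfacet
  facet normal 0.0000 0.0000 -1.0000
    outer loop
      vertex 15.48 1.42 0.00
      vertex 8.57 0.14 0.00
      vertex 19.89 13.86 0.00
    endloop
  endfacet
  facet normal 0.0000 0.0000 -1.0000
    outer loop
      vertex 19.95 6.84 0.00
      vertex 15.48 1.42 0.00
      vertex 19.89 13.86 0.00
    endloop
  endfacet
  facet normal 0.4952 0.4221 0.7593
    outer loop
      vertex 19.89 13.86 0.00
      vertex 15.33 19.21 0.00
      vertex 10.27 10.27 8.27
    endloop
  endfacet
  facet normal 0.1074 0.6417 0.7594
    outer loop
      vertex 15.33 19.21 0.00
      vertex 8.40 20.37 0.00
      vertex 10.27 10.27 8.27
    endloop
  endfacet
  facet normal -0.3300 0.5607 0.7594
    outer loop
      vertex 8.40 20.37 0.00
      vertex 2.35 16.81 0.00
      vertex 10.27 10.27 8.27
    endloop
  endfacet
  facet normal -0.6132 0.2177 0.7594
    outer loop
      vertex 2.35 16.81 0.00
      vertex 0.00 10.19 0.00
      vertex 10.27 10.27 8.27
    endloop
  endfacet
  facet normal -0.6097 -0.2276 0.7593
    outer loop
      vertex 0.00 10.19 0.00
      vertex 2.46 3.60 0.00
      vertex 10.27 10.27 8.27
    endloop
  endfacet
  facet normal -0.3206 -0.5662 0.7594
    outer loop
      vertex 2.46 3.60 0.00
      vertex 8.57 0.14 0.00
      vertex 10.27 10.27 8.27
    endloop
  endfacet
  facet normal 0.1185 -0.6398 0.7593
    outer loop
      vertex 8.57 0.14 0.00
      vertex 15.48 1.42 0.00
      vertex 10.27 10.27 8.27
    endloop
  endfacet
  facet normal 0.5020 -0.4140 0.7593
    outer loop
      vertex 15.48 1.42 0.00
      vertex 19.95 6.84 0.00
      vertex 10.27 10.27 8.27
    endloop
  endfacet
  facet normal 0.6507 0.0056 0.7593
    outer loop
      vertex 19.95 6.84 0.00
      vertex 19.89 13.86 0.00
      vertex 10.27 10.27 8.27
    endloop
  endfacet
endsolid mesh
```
; perimeter-only toolpath
G21 ; units = mm
G90 ; absolute positioning
G28 ; home
; layer 1
G0 Z1.65
G0 X17.97 Y13.14
G1 X14.32 Y17.42
G1 X8.77 Y18.35
G1 X3.93 Y15.50
G1 X2.05 Y10.21
G1 X4.02 Y4.93
G1 X8.91 Y2.17
G1 X14.44 Y3.19
G1 X18.01 Y7.53
G1 X17.97 Y13.14
; layer 2
G0 Z3.31
G0 X16.04 Y12.42
G1 X13.31 Y15.63
G1 X9.15 Y16.33
G1 X5.52 Y14.19
G1 X4.11 Y10.22
G1 X5.58 Y6.27
G1 X9.25 Y4.19
G1 X13.40 Y4.96
G1 X16.08 Y8.21
G1 X16.04 Y12.42
; layer 3
G0 Z4.96
G0 X14.12 Y11.71
G1 X12.29 Y13.85
G1 X9.52 Y14.31
G1 X7.10 Y12.89
G1 X6.16 Y10.24
G1 X7.15 Y7.60
G1 X9.59 Y6.22
G1 X12.35 Y6.73
G1 X14.14 Y8.90
G1 X14.12 Y11.71
; layer 4
G0 Z6.62
G0 X12.19 Y10.99
G1 X11.28 Y12.06
G1 X9.90 Y12.29
G1 X8.69 Y11.58
G1 X8.22 Y10.25
G1 X8.71 Y8.94
G1 X9.93 Y8.24
G1 X11.31 Y8.50
G1 X12.21 Y9.58
G1 X12.19 Y10.99
M2 ; end

The solid is a regular 9-sided pyramid, base circumscribed radius ≈ 10.3 mm, apex at z ≈ 8.27 mm. Slicing at Δz = 1.65 mm — 5 equal slices spanning the solid's height, so layer i sits at z = i·h/5 — gives 4 non-empty perimeters. Each is a 9-segment closed polygon; G0 lifts to the layer z and rapids to the start vertex, then G1 traces the edges. The cross-section shrinks linearly with z (the slice at the apex is degenerate and omitted).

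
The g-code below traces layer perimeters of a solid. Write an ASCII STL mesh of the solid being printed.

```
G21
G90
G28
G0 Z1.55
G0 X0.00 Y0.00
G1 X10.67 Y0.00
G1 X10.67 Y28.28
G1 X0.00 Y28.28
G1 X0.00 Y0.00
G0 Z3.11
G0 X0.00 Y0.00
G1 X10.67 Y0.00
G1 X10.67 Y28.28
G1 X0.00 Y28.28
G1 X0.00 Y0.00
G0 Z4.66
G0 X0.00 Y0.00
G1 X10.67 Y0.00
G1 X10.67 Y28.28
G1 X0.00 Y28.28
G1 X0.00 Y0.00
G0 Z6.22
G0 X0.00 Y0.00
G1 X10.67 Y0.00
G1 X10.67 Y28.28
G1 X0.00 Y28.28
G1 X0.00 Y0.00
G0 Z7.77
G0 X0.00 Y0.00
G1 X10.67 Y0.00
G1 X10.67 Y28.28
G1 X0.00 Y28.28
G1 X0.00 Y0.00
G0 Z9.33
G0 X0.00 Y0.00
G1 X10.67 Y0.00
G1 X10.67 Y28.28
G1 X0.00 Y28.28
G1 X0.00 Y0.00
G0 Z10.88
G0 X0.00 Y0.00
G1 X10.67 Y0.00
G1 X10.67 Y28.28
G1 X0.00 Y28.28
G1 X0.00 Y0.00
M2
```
solid part
  facet normal 0.0000 0.0000 -1.0000
    outer loop
      vertex 10.67 28.28 0.00
      vertex 10.67 0.00 0.00
      vertex 0.00 0.00 0.00
    endloop
  endfacet
  facet normal 0.0000 0.0000 -1.0000
    outer loop
      vertex 0.00 28.28 0.00
      vertex 10.67 28.28 0.00
      vertex 0.00 0.00 0.00
    endloop
  endfacet
  facet normal 0.0000 0.0000 1.0000
    outer loop
      vertex 0.00 0.00 10.88
      vertex 10.67 0.00 10.88
      vertex 10.67 28.28 10.88
    endloop
  endfacet
  facet normal 0.0000 0.0000 1.0000
    outer loop
      vertex 0.00 0.00 10.88
      vertex 10.67 28.28 10.88
      vertex 0.00 28.28 10.88
    endloop
  endfacet
  facet normal 0.0000 -1.0000 0.0000
    outer loop
      vertex 0.00 0.00 0.00
      vertex 10.67 0.00 0.00
      vertex 10.67 0.00 10.88
    endloop
  endfacet
  facet normal 0.0000 -1.0000 0.0000
    outer loop
      vertex 0.00 0.00 0.00
      vertex 10.67 0.00 10.88
      vertex 0.00 0.00 10.88
    endloop
  endfacet
  facet normal 0.0000 1.0000 0.0000
    outer loop
      vertex 10.67 28.28 10.88
      vertex 10.67 28.28 0.00
      vertex 0.00 28.28 0.00
    endloop
  endfacet
  facet normal 0.0000 1.0000 0.0000
    outer loop
      vertex 0.00 28.28 10.88
      vertex 10.67 28.28 10.88
      vertex 0.00 28.28 0.00
    endloop
  endfacet
  facet normal -1.0000 0.0000 0.0000
    outer loop
      vertex 0.00 28.28 10.88
      vertex 0.00 28.28 0.00
      vertex 0.00 0.00 0.00
    endloop
  endfacet
  facet normal -1.0000 0.0000 0.0000
    outer loop
      vertex 0.00 0.00 10.88
      vertex 0.00 28.28 10.88
      vertex 0.00 0.00 0.00
    endloop
  endfacet
  facet normal 1.0000 0.0000 0.0000
    outer loop
      vertex 10.67 0.00 0.00
      vertex 10.67 28.28 0.00
      vertex 10.67 28.28 10.88
    endloop
  endfacet
  facet normal 1.0000 0.0000 0.0000
    outer loop
      vertex 10.67 0.00 0.00
      vertex 10.67 28.28 10.88
      vertex 10.67 0.00 10.88
    endloop
  endfacet
endsolid part

The G0 Z moves step by Δz≈1.55 mm. Every layer's G1 loop is the same polygon, so the solid is a straight extrusion of it from z=0 to z≈10.9. Closing with flat bottom and top caps and triangulating gives 12 facets — a rectangular box, roughly 10.7 × 28.3 mm footprint and 10.9 mm tall.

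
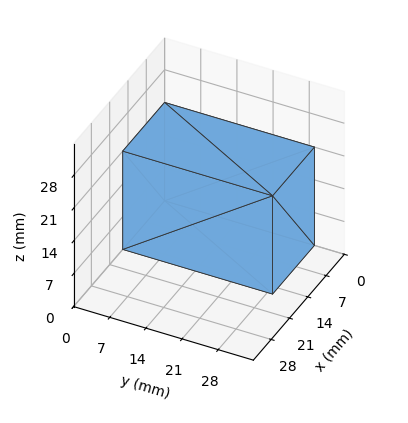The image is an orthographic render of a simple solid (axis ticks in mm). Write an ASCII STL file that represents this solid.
Reading the render: the shape is a rectangular box, roughly 16 × 29 mm footprint and 21 mm tall (dimensions read to the nearest mm from the axis ticks). For the STL, each face is triangulated and given an outward normal.

solid part
  facet normal 0.0000 0.0000 -1.0000
    outer loop
      vertex 16.00 29.00 0.00
      vertex 16.00 0.00 0.00
      vertex 0.00 0.00 0.00
    endloop
  endfacet
  facet normal 0.0000 0.0000 -1.0000
    outer loop
      vertex 0.00 29.00 0.00
      vertex 16.00 29.00 0.00
      vertex 0.00 0.00 0.00
    endloop
  endfacet
  facet normal 0.0000 0.0000 1.0000
    outer loop
      vertex 0.00 0.00 21.00
      vertex 16.00 0.00 21.00
      vertex 16.00 29.00 21.00
    endloop
  endfacet
  facet normal 0.0000 0.0000 1.0000
    outer loop
      vertex 0.00 0.00 21.00
      vertex 16.00 29.00 21.00
      vertex 0.00 29.00 21.00
    endloop
  endfacet
  facet normal 0.0000 -1.0000 0.0000
    outer loop
      vertex 0.00 0.00 0.00
      vertex 16.00 0.00 0.00
      vertex 16.00 0.00 21.00
    endloop
  endfacet
  facet normal 0.0000 -1.0000 0.0000
    outer loop
      vertex 0.00 0.00 0.00
      vertex 16.00 0.00 21.00
      vertex 0.00 0.00 21.00
    endloop
  endfacet
  facet normal 0.0000 1.0000 0.0000
    outer loop
      vertex 16.00 29.00 21.00
      vertex 16.00 29.00 0.00
      vertex 0.00 29.00 0.00
    endloop
  endfacet
  facet normal 0.0000 1.0000 0.0000
    outer loop
      vertex 0.00 29.00 21.00
      vertex 16.00 29.00 21.00
      vertex 0.00 29.00 0.00
    endloop
  endfacet
  facet normal -1.0000 0.0000 0.0000
    outer loop
      vertex 0.00 29.00 21.00
      vertex 0.00 29.00 0.00
      vertex 0.00 0.00 0.00
    endloop
  endfacet
  facet normal -1.0000 0.0000 0.0000
    outer loop
      vertex 0.00 0.00 21.00
      vertex 0.00 29.00 21.00
      vertex 0.00 0.00 0.00
    endloop
  endfacet
  facet normal 1.0000 0.0000 0.0000
    outer loop
      vertex 16.00 0.00 0.00
      vertex 16.00 29.00 0.00
      vertex 16.00 29.00 21.00
    endloop
  endfacet
  facet normal 1.0000 0.0000 0.0000
    outer loop
      vertex 16.00 0.00 0.00
      vertex 16.00 29.00 21.00
      vertex 16.00 0.00 21.00
    endloop
  endfacet
endsolid part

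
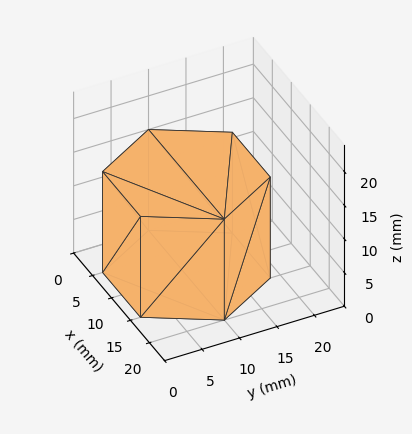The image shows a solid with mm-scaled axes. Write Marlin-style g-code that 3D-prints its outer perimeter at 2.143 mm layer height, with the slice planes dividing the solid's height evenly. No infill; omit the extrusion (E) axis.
Reading the render: the shape is a regular 6-sided prism (a cylinder approximated with 6 flat sides), circumscribed radius ≈ 10 mm, height ≈ 15 mm (dimensions read to the nearest mm from the axis ticks). For the g-code, the solid's height is divided into equal slices at the stated Δz and each level perimeter traced with G1 moves after a G0 lift.

; perimeter-only toolpath
G21 ; units = mm
G90 ; absolute positioning
G28 ; home
; layer 1
G0 Z2.143
G0 X20.000 Y10.000
G1 X15.000 Y18.660
G1 X5.000 Y18.660
G1 X0.000 Y10.000
G1 X5.000 Y1.340
G1 X15.000 Y1.340
G1 X20.000 Y10.000
; layer 2
G0 Z4.286
G0 X20.000 Y10.000
G1 X15.000 Y18.660
G1 X5.000 Y18.660
G1 X0.000 Y10.000
G1 X5.000 Y1.340
G1 X15.000 Y1.340
G1 X20.000 Y10.000
; layer 3
G0 Z6.429
G0 X20.000 Y10.000
G1 X15.000 Y18.660
G1 X5.000 Y18.660
G1 X0.000 Y10.000
G1 X5.000 Y1.340
G1 X15.000 Y1.340
G1 X20.000 Y10.000
; layer 4
G0 Z8.571
G0 X20.000 Y10.000
G1 X15.000 Y18.660
G1 X5.000 Y18.660
G1 X0.000 Y10.000
G1 X5.000 Y1.340
G1 X15.000 Y1.340
G1 X20.000 Y10.000
; layer 5
G0 Z10.714
G0 X20.000 Y10.000
G1 X15.000 Y18.660
G1 X5.000 Y18.660
G1 X0.000 Y10.000
G1 X5.000 Y1.340
G1 X15.000 Y1.340
G1 X20.000 Y10.000
; layer 6
G0 Z12.857
G0 X20.000 Y10.000
G1 X15.000 Y18.660
G1 X5.000 Y18.660
G1 X0.000 Y10.000
G1 X5.000 Y1.340
G1 X15.000 Y1.340
G1 X20.000 Y10.000
; layer 7
G0 Z15.000
G0 X20.000 Y10.000
G1 X15.000 Y18.660
G1 X5.000 Y18.660
G1 X0.000 Y10.000
G1 X5.000 Y1.340
G1 X15.000 Y1.340
G1 X20.000 Y10.000
M2 ; end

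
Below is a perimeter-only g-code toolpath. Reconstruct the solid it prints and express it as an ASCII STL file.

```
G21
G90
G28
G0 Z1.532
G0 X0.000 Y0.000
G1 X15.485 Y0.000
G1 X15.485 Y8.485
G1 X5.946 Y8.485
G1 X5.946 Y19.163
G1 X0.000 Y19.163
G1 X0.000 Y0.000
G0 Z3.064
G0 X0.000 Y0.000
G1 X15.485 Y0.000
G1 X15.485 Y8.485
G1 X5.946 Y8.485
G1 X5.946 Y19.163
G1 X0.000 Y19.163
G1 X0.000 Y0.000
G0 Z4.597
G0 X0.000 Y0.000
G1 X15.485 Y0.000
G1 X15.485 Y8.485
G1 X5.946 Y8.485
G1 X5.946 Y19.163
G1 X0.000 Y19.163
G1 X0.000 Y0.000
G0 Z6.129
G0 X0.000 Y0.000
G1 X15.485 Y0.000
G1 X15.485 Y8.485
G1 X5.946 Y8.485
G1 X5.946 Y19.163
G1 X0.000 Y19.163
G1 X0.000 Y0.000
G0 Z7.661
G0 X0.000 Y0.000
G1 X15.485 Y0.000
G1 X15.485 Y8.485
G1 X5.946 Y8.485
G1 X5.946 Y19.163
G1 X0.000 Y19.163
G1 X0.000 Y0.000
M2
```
solid part
  facet normal 0.0000 0.0000 -1.0000
    outer loop
      vertex 15.485 8.485 0.000
      vertex 15.485 0.000 0.000
      vertex 0.000 0.000 0.000
    endloop
  endfacet
  facet normal 0.0000 0.0000 -1.0000
    outer loop
      vertex 5.946 8.485 0.000
      vertex 15.485 8.485 0.000
      vertex 0.000 0.000 0.000
    endloop
  endfacet
  facet normal 0.0000 0.0000 -1.0000
    outer loop
      vertex 5.946 19.163 0.000
      vertex 5.946 8.485 0.000
      vertex 0.000 0.000 0.000
    endloop
  endfacet
  facet normal 0.0000 0.0000 -1.0000
    outer loop
      vertex 0.000 19.163 0.000
      vertex 5.946 19.163 0.000
      vertex 0.000 0.000 0.000
    endloop
  endfacet
  facet normal 0.0000 0.0000 1.0000
    outer loop
      vertex 0.000 0.000 7.661
      vertex 15.485 0.000 7.661
      vertex 15.485 8.485 7.661
    endloop
  endfacet
  facet normal 0.0000 0.0000 1.0000
    outer loop
      vertex 0.000 0.000 7.661
      vertex 15.485 8.485 7.661
      vertex 5.946 8.485 7.661
    endloop
  endfacet
  facet normal 0.0000 0.0000 1.0000
    outer loop
      vertex 0.000 0.000 7.661
      vertex 5.946 8.485 7.661
      vertex 5.946 19.163 7.661
    endloop
  endfacet
  facet normal 0.0000 0.0000 1.0000
    outer loop
      vertex 0.000 0.000 7.661
      vertex 5.946 19.163 7.661
      vertex 0.000 19.163 7.661
    endloop
  endfacet
  facet normal 0.0000 -1.0000 0.0000
    outer loop
      vertex 0.000 0.000 0.000
      vertex 15.485 0.000 0.000
      vertex 15.485 0.000 7.661
    endloop
  endfacet
  facet normal 0.0000 -1.0000 0.0000
    outer loop
      vertex 0.000 0.000 0.000
      vertex 15.485 0.000 7.661
      vertex 0.000 0.000 7.661
    endloop
  endfacet
  facet normal 1.0000 0.0000 0.0000
    outer loop
      vertex 15.485 0.000 0.000
      vertex 15.485 8.485 0.000
      vertex 15.485 8.485 7.661
    endloop
  endfacet
  facet normal 1.0000 0.0000 0.0000
    outer loop
      vertex 15.485 0.000 0.000
      vertex 15.485 8.485 7.661
      vertex 15.485 0.000 7.661
    endloop
  endfacet
  facet normal 0.0000 1.0000 0.0000
    outer loop
      vertex 15.485 8.485 0.000
      vertex 5.946 8.485 0.000
      vertex 5.946 8.485 7.661
    endloop
  endfacet
  facet normal 0.0000 1.0000 0.0000
    outer loop
      vertex 15.485 8.485 0.000
      vertex 5.946 8.485 7.661
      vertex 15.485 8.485 7.661
    endloop
  endfacet
  facet normal 1.0000 0.0000 0.0000
    outer loop
      vertex 5.946 8.485 0.000
      vertex 5.946 19.163 0.000
      vertex 5.946 19.163 7.661
    endloop
  endfacet
  facet normal 1.0000 0.0000 0.0000
    outer loop
      vertex 5.946 8.485 0.000
      vertex 5.946 19.163 7.661
      vertex 5.946 8.485 7.661
    endloop
  endfacet
  facet normal 0.0000 1.0000 0.0000
    outer loop
      vertex 5.946 19.163 0.000
      vertex 0.000 19.163 0.000
      vertex 0.000 19.163 7.661
    endloop
  endfacet
  facet normal 0.0000 1.0000 0.0000
    outer loop
      vertex 5.946 19.163 0.000
      vertex 0.000 19.163 7.661
      vertex 5.946 19.163 7.661
    endloop
  endfacet
  facet normal -1.0000 0.0000 0.0000
    outer loop
      vertex 0.000 19.163 0.000
      vertex 0.000 0.000 0.000
      vertex 0.000 0.000 7.661
    endloop
  endfacet
  facet normal -1.0000 0.0000 0.0000
    outer loop
      vertex 0.000 19.163 0.000
      vertex 0.000 0.000 7.661
      vertex 0.000 19.163 7.661
    endloop
  endfacet
endsolid part

The G0 Z moves step by Δz≈1.532 mm. Every layer's G1 loop is the same polygon, so the solid is a straight extrusion of it from z=0 to z≈7.66. Closing with flat bottom and top caps and triangulating gives 20 facets — an L-shaped prism: outer 15.5 × 19.2 mm, arm thicknesses ≈ 8.48 mm (horizontal) and 5.95 mm (vertical), extruded 7.66 mm in z.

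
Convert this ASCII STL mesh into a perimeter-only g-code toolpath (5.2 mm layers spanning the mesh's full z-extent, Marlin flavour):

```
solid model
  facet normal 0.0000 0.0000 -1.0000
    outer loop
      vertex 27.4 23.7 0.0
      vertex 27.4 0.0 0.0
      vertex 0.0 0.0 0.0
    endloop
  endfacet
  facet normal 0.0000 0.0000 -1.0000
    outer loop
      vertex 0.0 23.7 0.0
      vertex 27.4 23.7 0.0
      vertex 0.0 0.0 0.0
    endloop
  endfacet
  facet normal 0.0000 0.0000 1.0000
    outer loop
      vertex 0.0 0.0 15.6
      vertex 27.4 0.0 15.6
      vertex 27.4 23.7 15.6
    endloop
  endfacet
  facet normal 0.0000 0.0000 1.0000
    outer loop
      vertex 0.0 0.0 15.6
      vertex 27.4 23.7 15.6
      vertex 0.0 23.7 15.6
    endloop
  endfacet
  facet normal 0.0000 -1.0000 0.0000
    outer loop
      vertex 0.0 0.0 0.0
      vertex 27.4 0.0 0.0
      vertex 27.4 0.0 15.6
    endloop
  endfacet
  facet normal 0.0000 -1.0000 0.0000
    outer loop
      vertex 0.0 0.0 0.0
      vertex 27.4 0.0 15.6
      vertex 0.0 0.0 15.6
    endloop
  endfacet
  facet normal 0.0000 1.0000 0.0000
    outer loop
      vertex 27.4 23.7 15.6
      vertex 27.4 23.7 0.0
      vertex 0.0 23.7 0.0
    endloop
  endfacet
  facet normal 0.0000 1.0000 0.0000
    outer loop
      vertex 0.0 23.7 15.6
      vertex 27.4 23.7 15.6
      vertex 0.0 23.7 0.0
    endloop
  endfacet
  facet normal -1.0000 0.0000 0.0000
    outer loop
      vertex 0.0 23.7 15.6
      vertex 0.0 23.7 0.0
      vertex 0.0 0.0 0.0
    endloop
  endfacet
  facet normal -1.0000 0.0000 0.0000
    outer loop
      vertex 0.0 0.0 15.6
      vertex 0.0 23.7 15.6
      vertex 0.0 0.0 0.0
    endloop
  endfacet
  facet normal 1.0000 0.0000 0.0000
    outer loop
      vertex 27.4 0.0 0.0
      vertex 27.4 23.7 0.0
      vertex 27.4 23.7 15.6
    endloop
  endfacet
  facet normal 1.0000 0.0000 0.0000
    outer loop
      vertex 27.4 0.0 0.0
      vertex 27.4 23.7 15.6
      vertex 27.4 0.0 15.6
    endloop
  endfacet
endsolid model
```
; perimeter-only toolpath
G21 ; units = mm
G90 ; absolute positioning
G28 ; home
; layer 1
G0 Z5.2
G0 X0.0 Y0.0
G1 X27.4 Y0.0
G1 X27.4 Y23.7
G1 X0.0 Y23.7
G1 X0.0 Y0.0
; layer 2
G0 Z10.4
G0 X0.0 Y0.0
G1 X27.4 Y0.0
G1 X27.4 Y23.7
G1 X0.0 Y23.7
G1 X0.0 Y0.0
; layer 3
G0 Z15.6
G0 X0.0 Y0.0
G1 X27.4 Y0.0
G1 X27.4 Y23.7
G1 X0.0 Y23.7
G1 X0.0 Y0.0
M2 ; end

The solid is a rectangular box, roughly 27.4 × 23.7 mm footprint and 15.6 mm tall. Slicing at Δz = 5.2 mm — 3 equal slices spanning the solid's height, so layer i sits at z = i·h/3 — gives 3 non-empty perimeters. Each is a 4-segment closed polygon; G0 lifts to the layer z and rapids to the start vertex, then G1 traces the edges.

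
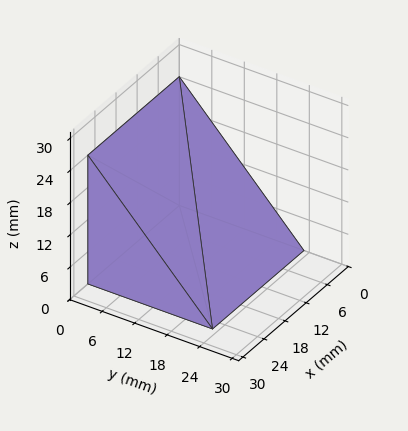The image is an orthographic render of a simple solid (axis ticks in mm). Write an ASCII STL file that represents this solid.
Reading the render: the shape is a wedge (ramp): 26 × 23 mm base, rising to 24 mm along the y=0 edge and sloping linearly to z=0 at y=23 (dimensions read to the nearest mm from the axis ticks). For the STL, each face is triangulated and given an outward normal.

solid part
  facet normal 0.0000 0.0000 -1.0000
    outer loop
      vertex 26.00 23.00 0.00
      vertex 26.00 0.00 0.00
      vertex 0.00 0.00 0.00
    endloop
  endfacet
  facet normal 0.0000 0.0000 -1.0000
    outer loop
      vertex 0.00 23.00 0.00
      vertex 26.00 23.00 0.00
      vertex 0.00 0.00 0.00
    endloop
  endfacet
  facet normal 0.0000 -1.0000 0.0000
    outer loop
      vertex 0.00 0.00 0.00
      vertex 26.00 0.00 0.00
      vertex 26.00 0.00 24.00
    endloop
  endfacet
  facet normal 0.0000 -1.0000 0.0000
    outer loop
      vertex 0.00 0.00 0.00
      vertex 26.00 0.00 24.00
      vertex 0.00 0.00 24.00
    endloop
  endfacet
  facet normal 0.0000 0.7220 0.6919
    outer loop
      vertex 0.00 0.00 24.00
      vertex 26.00 0.00 24.00
      vertex 26.00 23.00 0.00
    endloop
  endfacet
  facet normal 0.0000 0.7220 0.6919
    outer loop
      vertex 0.00 0.00 24.00
      vertex 26.00 23.00 0.00
      vertex 0.00 23.00 0.00
    endloop
  endfacet
  facet normal -1.0000 0.0000 0.0000
    outer loop
      vertex 0.00 0.00 24.00
      vertex 0.00 23.00 0.00
      vertex 0.00 0.00 0.00
    endloop
  endfacet
  facet normal 1.0000 0.0000 0.0000
    outer loop
      vertex 26.00 0.00 0.00
      vertex 26.00 23.00 0.00
      vertex 26.00 0.00 24.00
    endloop
  endfacet
endsolid part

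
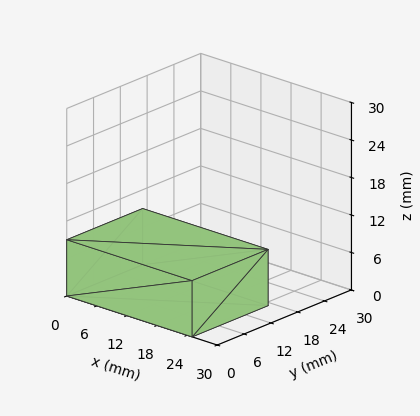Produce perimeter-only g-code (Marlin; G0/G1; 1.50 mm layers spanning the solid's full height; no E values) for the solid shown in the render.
Reading the render: the shape is a rectangular box, roughly 25 × 17 mm footprint and 9 mm tall (dimensions read to the nearest mm from the axis ticks). For the g-code, the solid's height is divided into equal slices at the stated Δz and each level perimeter traced with G1 moves after a G0 lift.

; perimeter-only toolpath
G21 ; units = mm
G90 ; absolute positioning
G28 ; home
; layer 1
G0 Z1.50
G0 X0.00 Y0.00
G1 X25.00 Y0.00
G1 X25.00 Y17.00
G1 X0.00 Y17.00
G1 X0.00 Y0.00
; layer 2
G0 Z3.00
G0 X0.00 Y0.00
G1 X25.00 Y0.00
G1 X25.00 Y17.00
G1 X0.00 Y17.00
G1 X0.00 Y0.00
; layer 3
G0 Z4.50
G0 X0.00 Y0.00
G1 X25.00 Y0.00
G1 X25.00 Y17.00
G1 X0.00 Y17.00
G1 X0.00 Y0.00
; layer 4
G0 Z6.00
G0 X0.00 Y0.00
G1 X25.00 Y0.00
G1 X25.00 Y17.00
G1 X0.00 Y17.00
G1 X0.00 Y0.00
; layer 5
G0 Z7.50
G0 X0.00 Y0.00
G1 X25.00 Y0.00
G1 X25.00 Y17.00
G1 X0.00 Y17.00
G1 X0.00 Y0.00
; layer 6
G0 Z9.00
G0 X0.00 Y0.00
G1 X25.00 Y0.00
G1 X25.00 Y17.00
G1 X0.00 Y17.00
G1 X0.00 Y0.00
M2 ; end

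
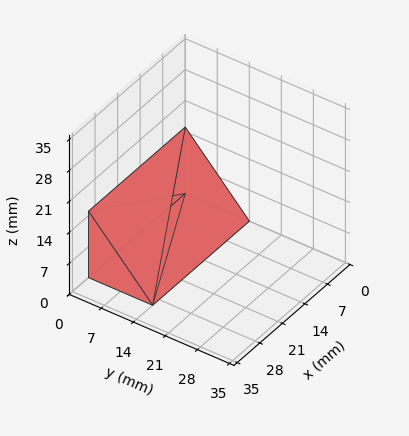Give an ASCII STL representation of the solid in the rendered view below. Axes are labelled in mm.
Reading the render: the shape is a wedge (ramp): 30 × 14 mm base, rising to 15 mm along the y=0 edge and sloping linearly to z=0 at y=14 (dimensions read to the nearest mm from the axis ticks). For the STL, each face is triangulated and given an outward normal.

solid part
  facet normal 0.0000 0.0000 -1.0000
    outer loop
      vertex 30.00 14.00 0.00
      vertex 30.00 0.00 0.00
      vertex 0.00 0.00 0.00
    endloop
  endfacet
  facet normal 0.0000 0.0000 -1.0000
    outer loop
      vertex 0.00 14.00 0.00
      vertex 30.00 14.00 0.00
      vertex 0.00 0.00 0.00
    endloop
  endfacet
  facet normal 0.0000 -1.0000 0.0000
    outer loop
      vertex 0.00 0.00 0.00
      vertex 30.00 0.00 0.00
      vertex 30.00 0.00 15.00
    endloop
  endfacet
  facet normal 0.0000 -1.0000 0.0000
    outer loop
      vertex 0.00 0.00 0.00
      vertex 30.00 0.00 15.00
      vertex 0.00 0.00 15.00
    endloop
  endfacet
  facet normal 0.0000 0.7311 0.6823
    outer loop
      vertex 0.00 0.00 15.00
      vertex 30.00 0.00 15.00
      vertex 30.00 14.00 0.00
    endloop
  endfacet
  facet normal 0.0000 0.7311 0.6823
    outer loop
      vertex 0.00 0.00 15.00
      vertex 30.00 14.00 0.00
      vertex 0.00 14.00 0.00
    endloop
  endfacet
  facet normal -1.0000 0.0000 0.0000
    outer loop
      vertex 0.00 0.00 15.00
      vertex 0.00 14.00 0.00
      vertex 0.00 0.00 0.00
    endloop
  endfacet
  facet normal 1.0000 0.0000 0.0000
    outer loop
      vertex 30.00 0.00 0.00
      vertex 30.00 14.00 0.00
      vertex 30.00 0.00 15.00
    endloop
  endfacet
endsolid part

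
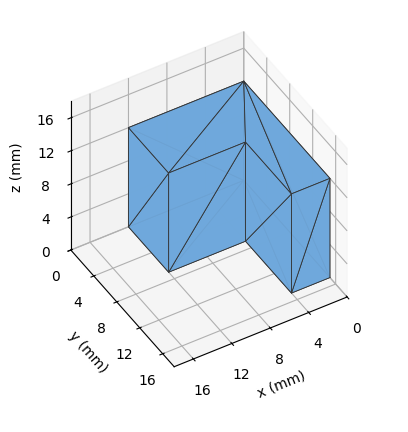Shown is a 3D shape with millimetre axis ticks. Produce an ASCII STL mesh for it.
Reading the render: the shape is an L-shaped prism: outer 12 × 15 mm, arm thicknesses ≈ 7 mm (horizontal) and 4 mm (vertical), extruded 12 mm in z (dimensions read to the nearest mm from the axis ticks). For the STL, each face is triangulated and given an outward normal.

solid part
  facet normal 0.0000 0.0000 -1.0000
    outer loop
      vertex 12.0 7.0 0.0
      vertex 12.0 0.0 0.0
      vertex 0.0 0.0 0.0
    endloop
  endfacet
  facet normal 0.0000 0.0000 -1.0000
    outer loop
      vertex 4.0 7.0 0.0
      vertex 12.0 7.0 0.0
      vertex 0.0 0.0 0.0
    endloop
  endfacet
  facet normal 0.0000 0.0000 -1.0000
    outer loop
      vertex 4.0 15.0 0.0
      vertex 4.0 7.0 0.0
      vertex 0.0 0.0 0.0
    endloop
  endfacet
  facet normal 0.0000 0.0000 -1.0000
    outer loop
      vertex 0.0 15.0 0.0
      vertex 4.0 15.0 0.0
      vertex 0.0 0.0 0.0
    endloop
  endfacet
  facet normal 0.0000 0.0000 1.0000
    outer loop
      vertex 0.0 0.0 12.0
      vertex 12.0 0.0 12.0
      vertex 12.0 7.0 12.0
    endloop
  endfacet
  facet normal 0.0000 0.0000 1.0000
    outer loop
      vertex 0.0 0.0 12.0
      vertex 12.0 7.0 12.0
      vertex 4.0 7.0 12.0
    endloop
  endfacet
  facet normal 0.0000 0.0000 1.0000
    outer loop
      vertex 0.0 0.0 12.0
      vertex 4.0 7.0 12.0
      vertex 4.0 15.0 12.0
    endloop
  endfacet
  facet normal 0.0000 0.0000 1.0000
    outer loop
      vertex 0.0 0.0 12.0
      vertex 4.0 15.0 12.0
      vertex 0.0 15.0 12.0
    endloop
  endfacet
  facet normal 0.0000 -1.0000 0.0000
    outer loop
      vertex 0.0 0.0 0.0
      vertex 12.0 0.0 0.0
      vertex 12.0 0.0 12.0
    endloop
  endfacet
  facet normal 0.0000 -1.0000 0.0000
    outer loop
      vertex 0.0 0.0 0.0
      vertex 12.0 0.0 12.0
      vertex 0.0 0.0 12.0
    endloop
  endfacet
  facet normal 1.0000 0.0000 0.0000
    outer loop
      vertex 12.0 0.0 0.0
      vertex 12.0 7.0 0.0
      vertex 12.0 7.0 12.0
    endloop
  endfacet
  facet normal 1.0000 0.0000 0.0000
    outer loop
      vertex 12.0 0.0 0.0
      vertex 12.0 7.0 12.0
      vertex 12.0 0.0 12.0
    endloop
  endfacet
  facet normal 0.0000 1.0000 0.0000
    outer loop
      vertex 12.0 7.0 0.0
      vertex 4.0 7.0 0.0
      vertex 4.0 7.0 12.0
    endloop
  endfacet
  facet normal 0.0000 1.0000 0.0000
    outer loop
      vertex 12.0 7.0 0.0
      vertex 4.0 7.0 12.0
      vertex 12.0 7.0 12.0
    endloop
  endfacet
  facet normal 1.0000 0.0000 0.0000
    outer loop
      vertex 4.0 7.0 0.0
      vertex 4.0 15.0 0.0
      vertex 4.0 15.0 12.0
    endloop
  endfacet
  facet normal 1.0000 0.0000 0.0000
    outer loop
      vertex 4.0 7.0 0.0
      vertex 4.0 15.0 12.0
      vertex 4.0 7.0 12.0
    endloop
  endfacet
  facet normal 0.0000 1.0000 0.0000
    outer loop
      vertex 4.0 15.0 0.0
      vertex 0.0 15.0 0.0
      vertex 0.0 15.0 12.0
    endloop
  endfacet
  facet normal 0.0000 1.0000 0.0000
    outer loop
      vertex 4.0 15.0 0.0
      vertex 0.0 15.0 12.0
      vertex 4.0 15.0 12.0
    endloop
  endfacet
  facet normal -1.0000 0.0000 0.0000
    outer loop
      vertex 0.0 15.0 0.0
      vertex 0.0 0.0 0.0
      vertex 0.0 0.0 12.0
    endloop
  endfacet
  facet normal -1.0000 0.0000 0.0000
    outer loop
      vertex 0.0 15.0 0.0
      vertex 0.0 0.0 12.0
      vertex 0.0 15.0 12.0
    endloop
  endfacet
endsolid part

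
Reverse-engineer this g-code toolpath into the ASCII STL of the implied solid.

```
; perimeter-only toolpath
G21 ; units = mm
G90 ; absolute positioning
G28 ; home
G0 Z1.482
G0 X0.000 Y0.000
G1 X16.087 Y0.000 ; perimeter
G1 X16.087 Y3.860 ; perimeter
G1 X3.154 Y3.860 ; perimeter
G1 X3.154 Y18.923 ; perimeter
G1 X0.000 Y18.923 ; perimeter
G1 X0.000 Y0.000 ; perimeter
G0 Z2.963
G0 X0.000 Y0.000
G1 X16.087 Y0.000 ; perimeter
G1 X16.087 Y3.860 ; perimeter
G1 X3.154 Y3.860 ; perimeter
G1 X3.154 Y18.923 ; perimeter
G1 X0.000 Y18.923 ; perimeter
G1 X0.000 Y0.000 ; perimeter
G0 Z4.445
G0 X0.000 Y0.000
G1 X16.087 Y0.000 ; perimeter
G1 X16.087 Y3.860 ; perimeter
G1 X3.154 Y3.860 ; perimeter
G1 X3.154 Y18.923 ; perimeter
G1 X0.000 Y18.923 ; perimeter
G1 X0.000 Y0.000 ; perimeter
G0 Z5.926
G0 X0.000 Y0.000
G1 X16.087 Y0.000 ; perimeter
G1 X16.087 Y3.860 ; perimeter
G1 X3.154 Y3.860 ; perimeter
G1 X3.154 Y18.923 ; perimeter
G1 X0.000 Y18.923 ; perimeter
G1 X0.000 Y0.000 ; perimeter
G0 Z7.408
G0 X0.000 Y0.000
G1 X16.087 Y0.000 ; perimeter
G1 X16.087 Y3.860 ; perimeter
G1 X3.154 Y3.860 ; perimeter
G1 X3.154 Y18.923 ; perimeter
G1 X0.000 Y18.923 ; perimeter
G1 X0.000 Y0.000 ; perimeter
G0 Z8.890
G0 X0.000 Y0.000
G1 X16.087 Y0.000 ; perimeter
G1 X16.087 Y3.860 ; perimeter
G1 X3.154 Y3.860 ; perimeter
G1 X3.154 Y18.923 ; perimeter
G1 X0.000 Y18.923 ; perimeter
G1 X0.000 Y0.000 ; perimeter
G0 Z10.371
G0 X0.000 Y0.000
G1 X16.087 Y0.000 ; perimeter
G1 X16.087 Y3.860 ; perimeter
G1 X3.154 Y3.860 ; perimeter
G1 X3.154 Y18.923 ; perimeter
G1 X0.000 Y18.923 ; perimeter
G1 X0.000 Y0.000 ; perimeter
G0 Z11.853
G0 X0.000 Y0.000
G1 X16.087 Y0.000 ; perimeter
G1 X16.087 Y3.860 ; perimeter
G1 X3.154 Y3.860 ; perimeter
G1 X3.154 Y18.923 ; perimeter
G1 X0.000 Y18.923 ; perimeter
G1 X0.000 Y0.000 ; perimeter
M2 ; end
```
solid part
  facet normal 0.0000 0.0000 -1.0000
    outer loop
      vertex 16.087 3.860 0.000
      vertex 16.087 0.000 0.000
      vertex 0.000 0.000 0.000
    endloop
  endfacet
  facet normal 0.0000 0.0000 -1.0000
    outer loop
      vertex 3.154 3.860 0.000
      vertex 16.087 3.860 0.000
      vertex 0.000 0.000 0.000
    endloop
  endfacet
  facet normal 0.0000 0.0000 -1.0000
    outer loop
      vertex 3.154 18.923 0.000
      vertex 3.154 3.860 0.000
      vertex 0.000 0.000 0.000
    endloop
  endfacet
  facet normal 0.0000 0.0000 -1.0000
    outer loop
      vertex 0.000 18.923 0.000
      vertex 3.154 18.923 0.000
      vertex 0.000 0.000 0.000
    endloop
  endfacet
  facet normal 0.0000 0.0000 1.0000
    outer loop
      vertex 0.000 0.000 11.853
      vertex 16.087 0.000 11.853
      vertex 16.087 3.860 11.853
    endloop
  endfacet
  facet normal 0.0000 0.0000 1.0000
    outer loop
      vertex 0.000 0.000 11.853
      vertex 16.087 3.860 11.853
      vertex 3.154 3.860 11.853
    endloop
  endfacet
  facet normal 0.0000 0.0000 1.0000
    outer loop
      vertex 0.000 0.000 11.853
      vertex 3.154 3.860 11.853
      vertex 3.154 18.923 11.853
    endloop
  endfacet
  facet normal 0.0000 0.0000 1.0000
    outer loop
      vertex 0.000 0.000 11.853
      vertex 3.154 18.923 11.853
      vertex 0.000 18.923 11.853
    endloop
  endfacet
  facet normal 0.0000 -1.0000 0.0000
    outer loop
      vertex 0.000 0.000 0.000
      vertex 16.087 0.000 0.000
      vertex 16.087 0.000 11.853
    endloop
  endfacet
  facet normal 0.0000 -1.0000 0.0000
    outer loop
      vertex 0.000 0.000 0.000
      vertex 16.087 0.000 11.853
      vertex 0.000 0.000 11.853
    endloop
  endfacet
  facet normal 1.0000 0.0000 0.0000
    outer loop
      vertex 16.087 0.000 0.000
      vertex 16.087 3.860 0.000
      vertex 16.087 3.860 11.853
    endloop
  endfacet
  facet normal 1.0000 0.0000 0.0000
    outer loop
      vertex 16.087 0.000 0.000
      vertex 16.087 3.860 11.853
      vertex 16.087 0.000 11.853
    endloop
  endfacet
  facet normal 0.0000 1.0000 0.0000
    outer loop
      vertex 16.087 3.860 0.000
      vertex 3.154 3.860 0.000
      vertex 3.154 3.860 11.853
    endloop
  endfacet
  facet normal 0.0000 1.0000 0.0000
    outer loop
      vertex 16.087 3.860 0.000
      vertex 3.154 3.860 11.853
      vertex 16.087 3.860 11.853
    endloop
  endfacet
  facet normal 1.0000 0.0000 0.0000
    outer loop
      vertex 3.154 3.860 0.000
      vertex 3.154 18.923 0.000
      vertex 3.154 18.923 11.853
    endloop
  endfacet
  facet normal 1.0000 0.0000 0.0000
    outer loop
      vertex 3.154 3.860 0.000
      vertex 3.154 18.923 11.853
      vertex 3.154 3.860 11.853
    endloop
  endfacet
  facet normal 0.0000 1.0000 0.0000
    outer loop
      vertex 3.154 18.923 0.000
      vertex 0.000 18.923 0.000
      vertex 0.000 18.923 11.853
    endloop
  endfacet
  facet normal 0.0000 1.0000 0.0000
    outer loop
      vertex 3.154 18.923 0.000
      vertex 0.000 18.923 11.853
      vertex 3.154 18.923 11.853
    endloop
  endfacet
  facet normal -1.0000 0.0000 0.0000
    outer loop
      vertex 0.000 18.923 0.000
      vertex 0.000 0.000 0.000
      vertex 0.000 0.000 11.853
    endloop
  endfacet
  facet normal -1.0000 0.0000 0.0000
    outer loop
      vertex 0.000 18.923 0.000
      vertex 0.000 0.000 11.853
      vertex 0.000 18.923 11.853
    endloop
  endfacet
endsolid part

The G0 Z moves step by Δz≈1.482 mm. Every layer's G1 loop is the same polygon, so the solid is a straight extrusion of it from z=0 to z≈11.9. Closing with flat bottom and top caps and triangulating gives 20 facets — an L-shaped prism: outer 16.1 × 18.9 mm, arm thicknesses ≈ 3.86 mm (horizontal) and 3.15 mm (vertical), extruded 11.9 mm in z.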